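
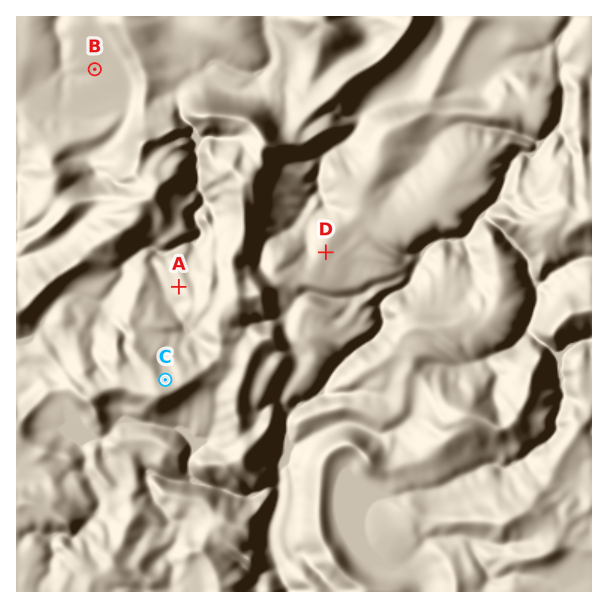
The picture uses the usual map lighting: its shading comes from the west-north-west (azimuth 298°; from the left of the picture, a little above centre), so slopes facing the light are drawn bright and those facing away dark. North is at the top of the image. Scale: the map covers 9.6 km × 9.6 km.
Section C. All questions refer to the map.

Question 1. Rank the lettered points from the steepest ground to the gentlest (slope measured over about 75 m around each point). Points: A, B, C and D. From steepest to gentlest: C A D B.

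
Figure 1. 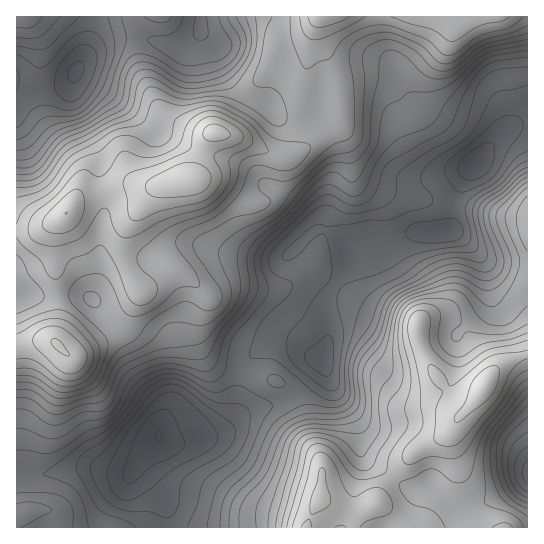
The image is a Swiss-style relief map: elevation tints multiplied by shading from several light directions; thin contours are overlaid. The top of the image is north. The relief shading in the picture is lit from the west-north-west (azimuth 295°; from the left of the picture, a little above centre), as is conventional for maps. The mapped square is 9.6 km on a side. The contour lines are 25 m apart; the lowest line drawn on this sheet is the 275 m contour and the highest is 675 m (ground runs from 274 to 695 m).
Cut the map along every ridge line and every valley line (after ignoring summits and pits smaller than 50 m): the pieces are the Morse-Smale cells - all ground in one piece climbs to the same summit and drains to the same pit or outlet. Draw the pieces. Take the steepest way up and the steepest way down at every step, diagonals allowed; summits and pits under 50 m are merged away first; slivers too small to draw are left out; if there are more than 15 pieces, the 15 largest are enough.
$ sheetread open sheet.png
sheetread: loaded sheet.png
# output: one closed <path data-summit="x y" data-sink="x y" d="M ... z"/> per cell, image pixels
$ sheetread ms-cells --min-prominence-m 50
<path data-summit="485 385" data-sink="477 163" d="M527 123l-13 2-9 6-34 38-14 24-5 32-3 6-35 1-21 7-24 0-11 5-7 7 0 10-19 28-5 12-2 18 3 22-6 19-32-19-12 0-21 11-9 9-5 13 12 5 23 2 19 15 14-14 12-19 13 30 20 29 7 33 7 8 21 13 24-25 31-16 22-26-6-2-11-12-23-32-9-22-2-15 4-5 5-2 16-2 16 7 29 39 3 13 12-12 26-10z"/><path data-summit="323 17" data-sink="477 163" d="M527 16l-205 0-2 2 0 21 15 35 6 37-1 11-11 9 8 15 3 16-9 27-6 32-4 8 6 2 16 9 7 12 8-8 11-5 24 0 21-7 32 0 3-2 8-37 14-24 34-38 9-6 14-3z"/><path data-summit="189 178" data-sink="477 163" d="M329 132l-15 12-24 12-12 0-36-17-27-7-8 7-14 36-3 4-21 4-14 5-28 39-4 18 1 16 15 30 22-20 9-3 19 9 16 16 2 8-10 22 0 15 10 20 14 10 21 7 6-14 9-9 21-11 12 0 20 14 13 4 5-18-3-22 2-18 5-12 19-28 0-8-4-10-9-7-18-7 5-8 6-32 9-27-3-16z"/><path data-summit="189 178" data-sink="75 71" d="M201 16l-107 0-7 35-12 24-6 8-20 6-26 0-7-2 1 144 20-2 24-10 18-22 10-4 32-8 33 2 36-8 6-9 11-31 8-7 27 7 36 17 16-1 20-11 14-11-11-12-26 0-9-2-7-4-9-11-23-9-15-17-9-17-4-14-14-14z"/><path data-summit="189 178" data-sink="159 437" d="M159 185l-38 0-32 8-10 4-18 22-24 10-20 2-1 66 7-2 20 2 42-1 6 3 37 40 15 34 21 30-5 34 11 6 15 0 29-10 17-12 5-11 7-35-28-10-11-11-7-16 0-15 10-22 0-6-13-14-20-12-9-1-26 23-11-20-5-18 4-26 24-34z"/><path data-summit="58 345" data-sink="159 437" d="M33 295l-10 0-7 3 0 176 29 1 29-7 24 0 13 4 19 1 13-18 16-17 0-11 5-14 0-10-3-5-18-25-15-34-37-40-6-3-42 1z"/><path data-summit="321 498" data-sink="159 437" d="M295 396l-16 8-29 7-9 5-15 13-16 7-25 7-15 0-11-6-2 2-21 27 24 28 5 11 2 23 238-1-14-15-14-9-15 6-13 0-15-4-14-7 3-24-2-11-13-28-4-21z"/><path data-summit="485 385" data-sink="527 473" d="M527 355l-14 4-15 8-9 10-10 18-23 26-5 9-12 9-24 12-23 26 17 11 22-3 15 12 17 8 18-1-4 9 1 15 49 0z"/><path data-summit="323 17" data-sink="75 71" d="M321 16l-119 0-2 11 1 6 14 14 10 27 18 21 23 9 9 11 7 4 9 2 26 0 12 11 11-10 1-11-6-37-15-35-1-17z"/><path data-summit="321 498" data-sink="477 163" d="M323 363l-12 19-15 15 8 17 4 21 13 28 2 11-3 24 18 9 24 2 15-7 15-25-22-14-7-8-7-33-20-29z"/><path data-summit="25 513" data-sink="159 437" d="M98 468l-24 0-29 7-28 0-1 52 85 1 4-17 16-20 11-18-13 0z"/><path data-summit="25 17" data-sink="75 71" d="M93 16l-76 0-1 70 7 3 26 0 20-6 6-8 12-24 6-25z"/><path data-summit="485 385" data-sink="159 437" d="M442 317l-16 2-7 4 0 18 4 12 12 21 16 21 11 12 5 1 12-13 8-13 2-5 0-8-28-42-7-6z"/><path data-summit="321 498" data-sink="527 473" d="M393 477l-10 13-6 13 14 9 15 16 71-1 0-14 4-9-18 1-17-8-15-12-22 3z"/><path data-summit="189 178" data-sink="159 437" d="M137 467l-16 24-16 20-4 10 1 7 65-1-2-22-8-15z"/>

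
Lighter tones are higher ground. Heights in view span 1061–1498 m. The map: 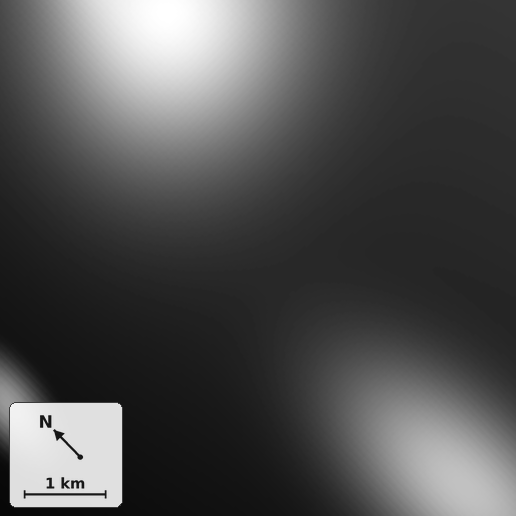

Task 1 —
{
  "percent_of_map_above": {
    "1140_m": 46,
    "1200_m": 27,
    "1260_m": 18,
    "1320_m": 12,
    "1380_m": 6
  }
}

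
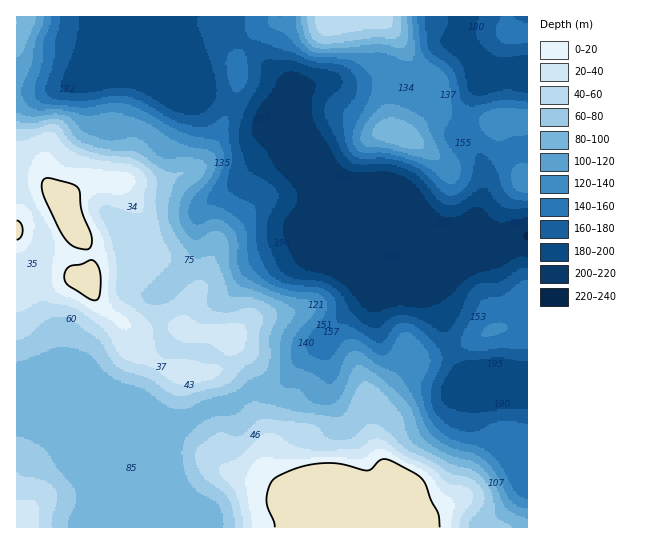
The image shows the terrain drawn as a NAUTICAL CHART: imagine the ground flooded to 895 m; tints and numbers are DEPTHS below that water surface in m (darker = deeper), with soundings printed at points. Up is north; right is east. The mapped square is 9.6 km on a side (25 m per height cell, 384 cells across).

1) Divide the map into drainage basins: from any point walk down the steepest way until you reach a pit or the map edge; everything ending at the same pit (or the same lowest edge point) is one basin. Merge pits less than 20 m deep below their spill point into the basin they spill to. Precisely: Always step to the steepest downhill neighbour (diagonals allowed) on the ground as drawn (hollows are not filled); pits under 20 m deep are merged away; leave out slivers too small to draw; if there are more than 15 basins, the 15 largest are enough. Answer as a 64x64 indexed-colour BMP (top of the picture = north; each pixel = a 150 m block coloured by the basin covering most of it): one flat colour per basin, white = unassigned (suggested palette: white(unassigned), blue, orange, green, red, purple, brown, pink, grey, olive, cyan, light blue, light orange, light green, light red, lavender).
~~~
<image width="64" height="64" href="data:image/bmp;base64,Qk12CAAAAAAAAHYAAAAoAAAAQAAAAEAAAAABAAQAAAAAAAAIAAATCwAAEwsAABAAAAAAAAAA////ALR3HwAOf/8ALKAsACgn1gC9Z5QAS1aMAMJ34wB/f38AIr28AM++FwDox64AeLv/AIrfmACWmP8A1bDFABERERERERERERERERERERERERERERERERMRERERERERERERERERERERERERERERERERERERERERMzEREREREREREREREREREREREREREREREREREREREREzMzERERERERERERERERERERERERERERERERERERERETMzMzERERERERERERERERERERERERERERERERERERERMzMzMxEREREREREREREREREREREREREREREREREREREzMzMzMREREREREREREREREREREREREREREREREREREzMzMzMxEREREREREREREREREREREREREREREREREREzMzMzMzMRERERERERERERERERERERERERERERERERETMzMzMzMzERERERERERERERERERERERERERERERERETMzMzMzMzMxERERERERERERERERERERERERERERERERMzMzMzMzMzMREREREREREREREREREREREREREREREREzMzMzMzMzMzMxEREREREREREREREREREREREREREREzMzMzMzMzMzMzERERERERERERERERERERERERERERETMzMzMzMzMzMzMRERERERERERERERERERERERERERERMzMzMzMzMzMzMxEREREREREREREREREREREREREREREzMzMzMzMzMzMzERERERERERERERERERERERERERERERMzMzMzMzMzMzMRERERERERERERERERERERERERERERETMzMzMzMzMzMxEREREREREREREREREREREREREREREREzMzMzMzMzMzERERERERERERERERERERERERERERERERMzMzMzMzMzMRERERERERERERERERERERERERERERERETMzMzMzMzMxERERERERERERERERERERERERERERERERERMzMzMzMzEREREREREREREREREREREREREREREREREREREzMzMzMREREREREREREREREREREREREREREREREREREREzMzMxEREREREREREREREREREREREREREREREREREREREzMzERERERERERERERERERERERERERERERERERERERERERERERERERERERERERERERERERERERERERERERERERERERERERERERERERERERERERERERERERERERERERERERERERERERERERERERERERERERERERERERERERERERERERERERERERERERERERERERERERERERERERERERERERERERERERERERERERERERERERERERERERERERERERERERERERERERERERERERERERERERERERERERERERERERERERERERERERERERERERERERERERERERERERERERERERERERERERERERERERERERERERERERERERERERERERERERERERERERERERERERERERERERERERERERERERERERERERERERERERERERERERERERERERERERERERERERERERERERERERERERERERERERERERERERERERERERERERERERERERERERERERERERERERERERERERERERERERERERERERERERERERERERERERERERERERERERERERERERERERERERERERERERERERERERERERERERERERERERERERERERERERERERERERERERERERERERERERERERERERERERERERERERIhERERERERERERERERERERERERERERERERERERERERIiIRERERERERERERERERERERERERERERERERERERIiIiIiIiIiIiIREREREREREREREREREREREREREREREiIiIiIiIiIiIiIRERERERERERERERERERERERERERESIiIiIiIiIiIiIiIRERERERERERERERERERERERERERIiIiIiIiIiIiIiIiEREREREREREREREREREREREREREiIiIiIiIiIiIiIiIRERERERERERERERERERERERERESIiIiIiIiIiIiIiIiERERERERERERERERERERERERERIiIiIiIiIiIiIiIiIREREREREREREREREREREREREREiIiIiIiIiIiIiIiIiERERERERERERERERERERERERESIiIiIiIiIiIiIiIiIRERERERERERERERERERREREREIiIiIiIiIiIiIiIiIiERERERERERERERERFEREREREQiIiIiIiIiIiIiIiIiIREREREREREREREREURERERERCIiIiIiIiIiIiIiIiIhERERERERERERERERREREREREIiIiIiIiIiIiIiIiIiIRERERERERERERERFEREREREQiIiIiIiIiIiIiIiIiIhERERERERERERERFERERERERCIiIiIiIiIiIiIiIiIiERERERERERERERFEREREREREIiIiIiIiIiIiIiIiIiIRERERERERERERFEREREREREQiIiIiIiIiIiIiIiIiIhEREREREREREREURERERERERCIiIiIiIiIiIiIiIiIiIREREREREREREUREREREREREIiIiIiIiIiIiIiIiIiIhERERERERERERREREREREREQiIiIiIiIiIiIiIiIiIiIhERERERERERRERERERERERCIiIiIiIiIiIiIiIiIiIiIRERERERERRERERERERERE"/>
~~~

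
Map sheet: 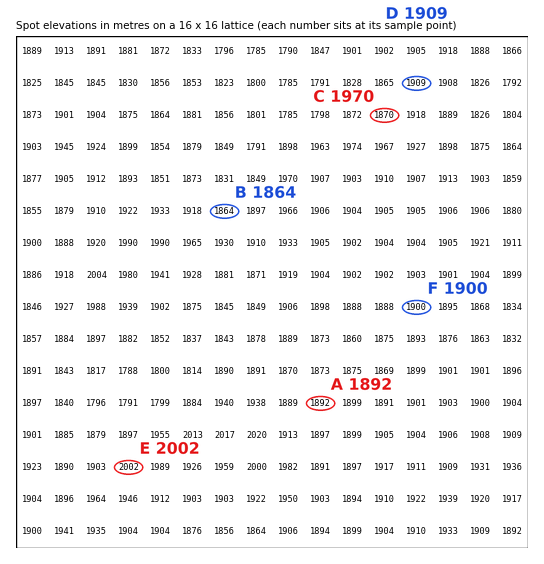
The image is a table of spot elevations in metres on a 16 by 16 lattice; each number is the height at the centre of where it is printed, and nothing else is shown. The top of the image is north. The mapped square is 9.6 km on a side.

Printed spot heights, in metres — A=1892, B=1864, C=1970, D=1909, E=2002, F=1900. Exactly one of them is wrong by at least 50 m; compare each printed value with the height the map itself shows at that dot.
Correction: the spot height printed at C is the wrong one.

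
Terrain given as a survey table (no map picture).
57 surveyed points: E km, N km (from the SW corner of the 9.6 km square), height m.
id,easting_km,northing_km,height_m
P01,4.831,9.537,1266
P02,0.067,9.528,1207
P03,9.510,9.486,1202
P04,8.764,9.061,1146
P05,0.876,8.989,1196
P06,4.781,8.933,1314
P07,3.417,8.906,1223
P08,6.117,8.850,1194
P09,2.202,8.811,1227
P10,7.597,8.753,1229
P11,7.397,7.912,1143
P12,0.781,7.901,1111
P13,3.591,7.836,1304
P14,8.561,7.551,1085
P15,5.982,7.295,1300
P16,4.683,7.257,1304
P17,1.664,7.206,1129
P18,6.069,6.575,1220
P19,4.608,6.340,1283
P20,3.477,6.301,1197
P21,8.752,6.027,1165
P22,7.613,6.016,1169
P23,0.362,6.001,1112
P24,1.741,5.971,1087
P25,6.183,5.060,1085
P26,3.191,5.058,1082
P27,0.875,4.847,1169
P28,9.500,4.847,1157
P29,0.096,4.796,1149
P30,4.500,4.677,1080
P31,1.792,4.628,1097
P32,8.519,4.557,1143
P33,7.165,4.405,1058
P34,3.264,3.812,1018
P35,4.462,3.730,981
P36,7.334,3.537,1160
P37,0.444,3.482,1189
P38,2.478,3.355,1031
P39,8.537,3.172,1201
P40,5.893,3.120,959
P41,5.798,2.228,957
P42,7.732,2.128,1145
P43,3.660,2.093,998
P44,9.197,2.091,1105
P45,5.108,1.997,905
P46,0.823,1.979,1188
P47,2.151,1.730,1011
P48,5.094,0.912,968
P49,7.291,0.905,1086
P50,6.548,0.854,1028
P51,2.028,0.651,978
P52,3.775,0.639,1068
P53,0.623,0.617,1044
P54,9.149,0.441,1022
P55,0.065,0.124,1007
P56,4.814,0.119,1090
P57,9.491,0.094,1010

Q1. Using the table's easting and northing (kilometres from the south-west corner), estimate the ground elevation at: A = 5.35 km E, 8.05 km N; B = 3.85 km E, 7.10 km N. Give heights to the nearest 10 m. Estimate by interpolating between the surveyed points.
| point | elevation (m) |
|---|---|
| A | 1270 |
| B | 1280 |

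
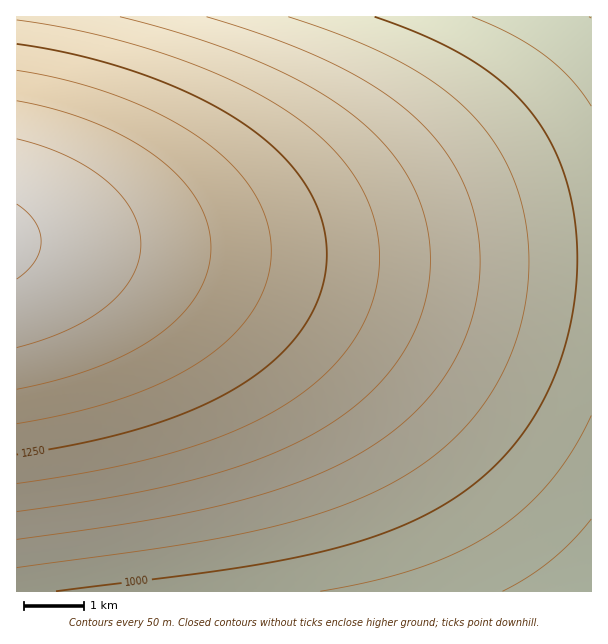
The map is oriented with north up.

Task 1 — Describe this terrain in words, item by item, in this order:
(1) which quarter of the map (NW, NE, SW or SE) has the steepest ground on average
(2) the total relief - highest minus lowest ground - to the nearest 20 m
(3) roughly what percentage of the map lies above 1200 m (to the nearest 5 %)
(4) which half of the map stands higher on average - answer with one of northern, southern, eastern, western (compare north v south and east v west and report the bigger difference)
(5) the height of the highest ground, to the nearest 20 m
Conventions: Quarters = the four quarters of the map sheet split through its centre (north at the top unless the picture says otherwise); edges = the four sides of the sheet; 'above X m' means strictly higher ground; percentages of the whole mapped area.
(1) The steepest ground, on average, is in the south-west quarter.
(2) Highest minus lowest: about 600 m of relief.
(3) Roughly 40 % of the ground is higher than 1200 m.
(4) The western half stands higher on average than the eastern half.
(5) The highest ground is at about 1460 m.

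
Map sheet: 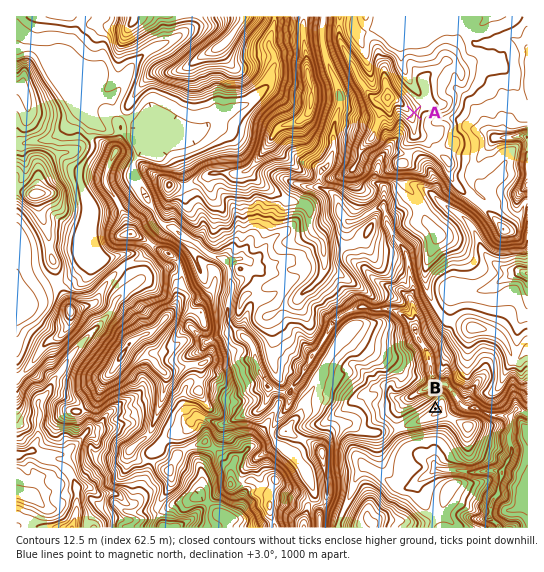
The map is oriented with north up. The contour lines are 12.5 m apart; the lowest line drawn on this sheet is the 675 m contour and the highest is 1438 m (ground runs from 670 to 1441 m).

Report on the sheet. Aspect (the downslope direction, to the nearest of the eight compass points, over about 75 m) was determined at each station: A E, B NW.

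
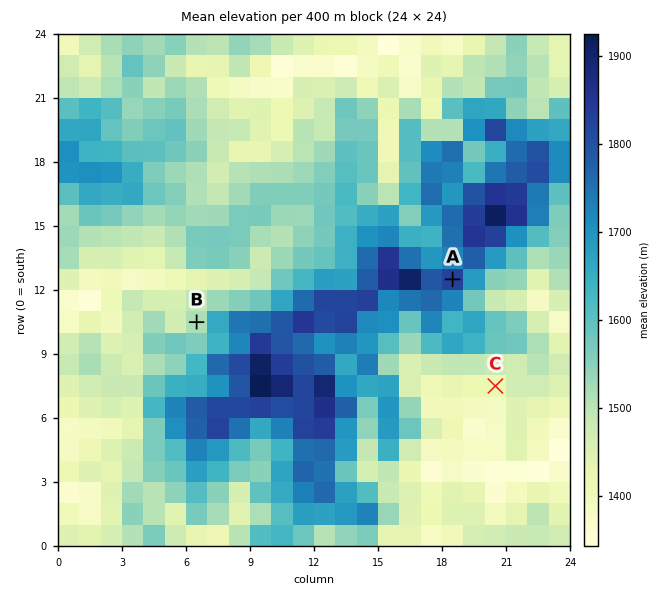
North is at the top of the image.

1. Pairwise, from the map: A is higher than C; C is lower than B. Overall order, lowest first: C B A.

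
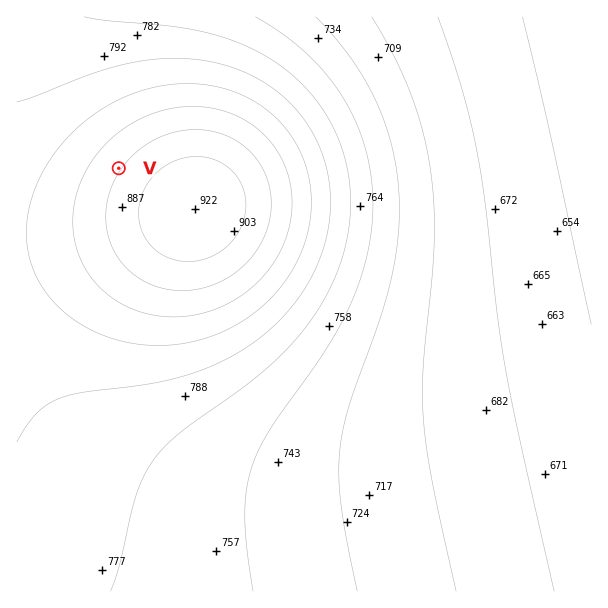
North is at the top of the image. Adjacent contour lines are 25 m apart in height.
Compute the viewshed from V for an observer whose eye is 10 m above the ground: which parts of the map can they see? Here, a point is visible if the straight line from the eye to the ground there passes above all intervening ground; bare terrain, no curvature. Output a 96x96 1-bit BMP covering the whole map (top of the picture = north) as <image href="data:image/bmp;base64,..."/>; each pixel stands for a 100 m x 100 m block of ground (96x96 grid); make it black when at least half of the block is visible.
<image width="96" height="96" href="data:image/bmp;base64,Qk2+BAAAAAAAAD4AAAAoAAAAYAAAAGAAAAABAAEAAAAAAIAEAAATCwAAEwsAAAIAAAAAAAAA////AAAAAAAAAAAAAAAAAAAAAAAAAAAAAAAAAAAAAAAAAAAAAAAAAAAAAAAAAAAAAAAAAAAAAAAAAAAAAAAAAAAAAAAAAAAAAAAAAAAAAAAAAAAAAAAAAAAAAAAAAAAAAAAAAAAAAAAAAAAAAAAAAAAAAAAAAAAAAAAAAAAAAAAAAAAAAAAAAAAAAAAAAAAAAAAAAAAAAAAAAAAAAAAAAAAAAAAAAAAAAAAAAAAAAAAAAAAAAAAAAAAAAAAAAAAAAAAAAAAAAAAAAAAAAAAAAAAAAAAAAAAAAAAAAAAAAAAAAAAAAAAAAAAAAAAAAAAAAAAAAAAAAAAAAAAAAAAAAAAAAAAAAAAAAAAAAAAAAAAAAAAAAAAAAAAAAAAAAAAAAAAAAAAAAAAAAAAAAAAAAAAAAAAAAAAAAAAAAAAAAAAAAAAAAAAAAAAAAAAAAAAAAAAAAAAAAAAAAAAAAAAAAAAAAAAAAAAAAAAAAAAAAAAAAAAAAAAAAAAAAAAAAAAAAAAAAAAAAAAAAAAAAAAAAAAAAAAAAAAAAAAAAAAAAAAAAAAAAAAAAAAAAAAAAAAAAAAAAAAAAAAAAAAAAAAAAAAAAAAAAAAAAAAAAAAAAAAAAAAAAAAAAAAAAAAAAAAAAAAAAAAAAAAAAAAAAAAAAAAAAAAAAAAAAAAAAAAAAAAAAAAAAAAAAAAAAACAAAAAAAAAAAAAAACAAAAAAAAAAAAAAACAAAAAAAAAAAAAAACAAAAAAAAAAAAAAADAAAAAAAAAAAAAAADAAAAAAAAAAAAAAADgAAAAAAAAAAAAAADgAAAAAAAAAAAAAADgAAAAAAAAAAAAAADwAAAAAAAAAAAAAADwAAAAAAAAAAAAAAD4AAAAAAAAAAAAAAD4AAAAAAAAAAAAAAD8AAAAAAAAAAAAAAD+AAAAAAAAAAAAAAD+AAAAAAAAAAAAAAD/AAAAAAAAAAAAAAD/gAAAAAAAAAAAAAD/wAAAAAAAAAAAAAD/4AAAAAAAAAAAAAD//+AAAAAAAAAAAAD///wAAAAAAAAAAAD///4AAAAAAAAAAAD///8AAAAAAAAAAAD///+AAAAAAAAAAAD///+AAAAAAAAAAAD///+AAAAAAAAAAAD///+AAAAAAAAAAAD///+AAAAAAAAAAAD///+AAAAAAAAAAAD///8AAAAAAAAAAAD///8AAAAAAAAAAAD///4AAAAAAAAAAAD///wAAAAAAAAAAAD///gAAAAAAAAAAAD///AAAAAAAAAAAAD///AAAAAAAAAAAAD//+AAAAAAAAAAAAD//+AAAAAAAAAAAAD//+AAAAAAAAAAAAD//+AAAAAAAAAAAAD//+AAAAAAAAAAAAD///AAAAAAAAAAAAD///AAAAAAAAAAAAD///AAAAAAAAAAAAD///AAAAAAAAAAAAD///gAAAAAAAAAAAD///gAAAAAAAAAAAD///wAAAAAAAAAAAD///wAAAAAAAAAAAD///4AAAAAAAAAAAD///4AAAAAAAAAAAD///8AAAAAAAAAAAA="/>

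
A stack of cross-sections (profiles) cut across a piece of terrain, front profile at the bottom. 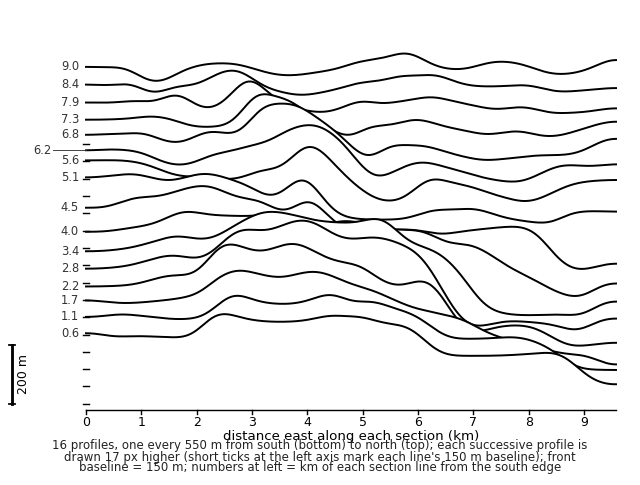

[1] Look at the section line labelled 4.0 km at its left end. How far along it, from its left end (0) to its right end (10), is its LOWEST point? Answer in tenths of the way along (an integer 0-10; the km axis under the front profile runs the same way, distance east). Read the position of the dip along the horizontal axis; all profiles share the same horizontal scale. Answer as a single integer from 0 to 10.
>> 9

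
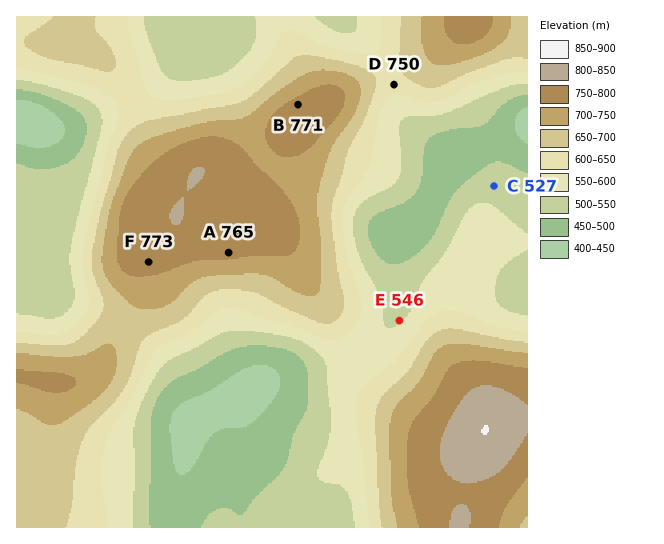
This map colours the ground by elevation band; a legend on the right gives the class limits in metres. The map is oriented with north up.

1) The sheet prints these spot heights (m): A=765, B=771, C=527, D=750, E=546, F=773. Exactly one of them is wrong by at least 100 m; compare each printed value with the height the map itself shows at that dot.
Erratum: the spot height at D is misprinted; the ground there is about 625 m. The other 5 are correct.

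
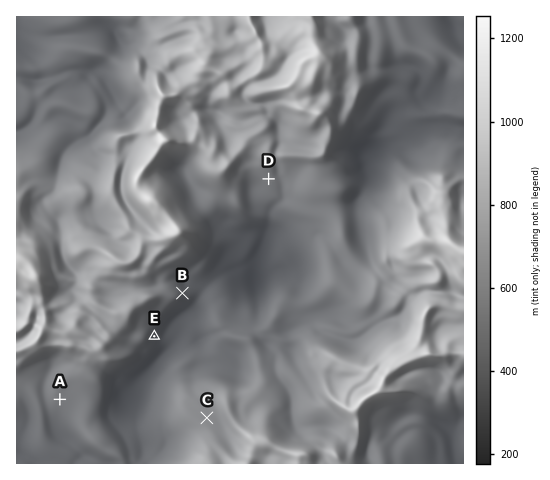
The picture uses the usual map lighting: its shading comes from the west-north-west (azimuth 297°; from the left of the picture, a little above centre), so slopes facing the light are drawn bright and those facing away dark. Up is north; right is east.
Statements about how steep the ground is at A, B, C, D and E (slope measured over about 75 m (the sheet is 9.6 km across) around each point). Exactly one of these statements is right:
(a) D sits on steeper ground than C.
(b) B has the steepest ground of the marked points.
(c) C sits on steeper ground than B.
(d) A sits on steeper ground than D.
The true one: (a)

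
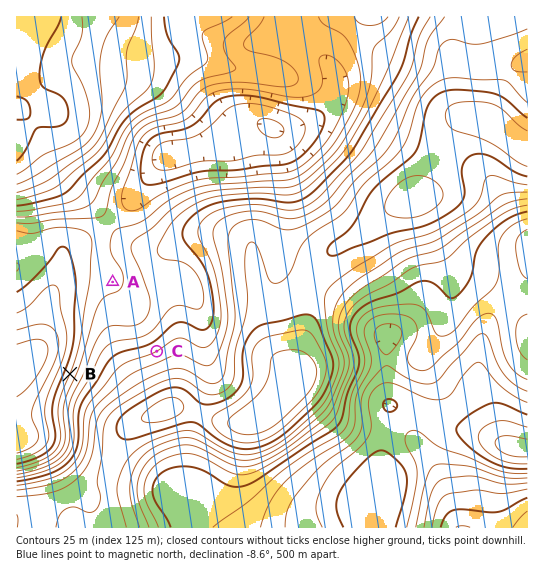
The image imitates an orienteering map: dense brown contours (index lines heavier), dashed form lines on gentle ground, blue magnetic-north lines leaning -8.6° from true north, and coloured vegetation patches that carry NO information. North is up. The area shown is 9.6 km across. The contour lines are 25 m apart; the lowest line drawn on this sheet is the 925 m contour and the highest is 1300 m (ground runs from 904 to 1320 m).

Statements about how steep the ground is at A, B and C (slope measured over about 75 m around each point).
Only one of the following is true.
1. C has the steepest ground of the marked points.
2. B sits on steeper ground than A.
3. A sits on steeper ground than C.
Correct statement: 2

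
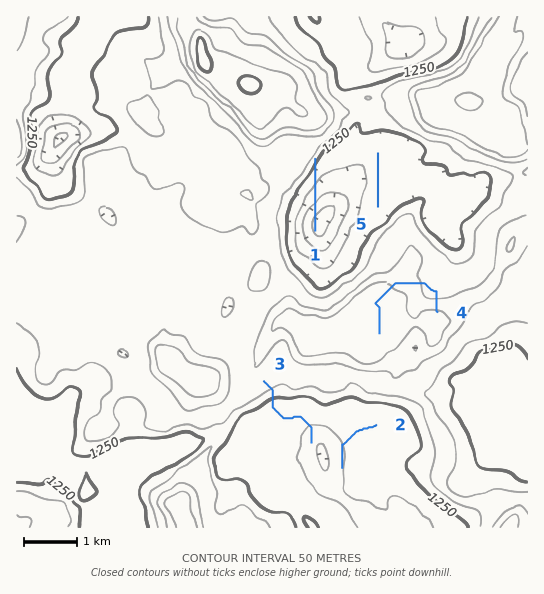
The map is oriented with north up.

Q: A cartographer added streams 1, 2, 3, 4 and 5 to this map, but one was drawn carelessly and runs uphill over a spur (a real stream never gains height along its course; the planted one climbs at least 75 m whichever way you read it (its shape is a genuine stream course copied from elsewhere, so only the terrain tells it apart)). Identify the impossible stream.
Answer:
4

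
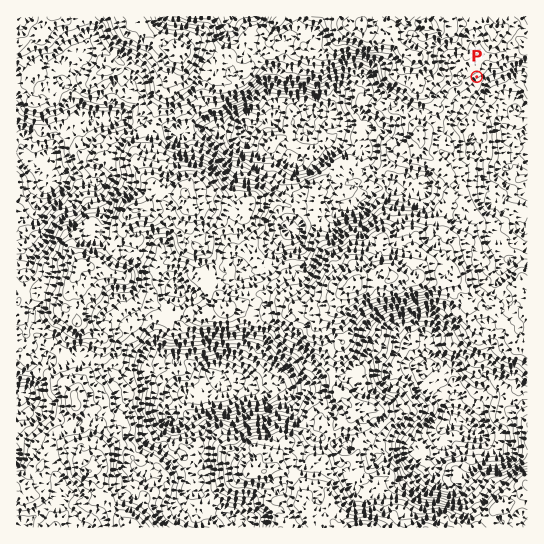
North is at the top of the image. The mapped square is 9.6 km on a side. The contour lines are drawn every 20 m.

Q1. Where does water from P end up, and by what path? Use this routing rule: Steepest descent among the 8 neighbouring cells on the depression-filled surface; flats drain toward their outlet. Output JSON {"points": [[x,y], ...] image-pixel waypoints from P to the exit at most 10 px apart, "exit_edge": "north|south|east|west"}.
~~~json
{"points": [[477, 77], [487, 87], [498, 93], [509, 99], [514, 106], [514, 117], [510, 127], [511, 138], [522, 139], [527, 139]], "exit_edge": "east"}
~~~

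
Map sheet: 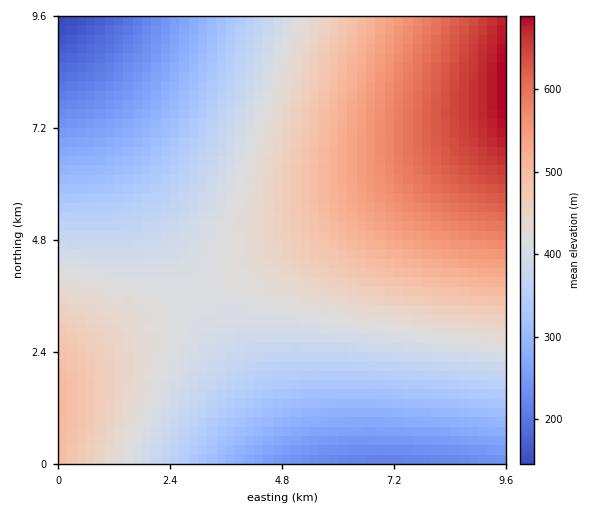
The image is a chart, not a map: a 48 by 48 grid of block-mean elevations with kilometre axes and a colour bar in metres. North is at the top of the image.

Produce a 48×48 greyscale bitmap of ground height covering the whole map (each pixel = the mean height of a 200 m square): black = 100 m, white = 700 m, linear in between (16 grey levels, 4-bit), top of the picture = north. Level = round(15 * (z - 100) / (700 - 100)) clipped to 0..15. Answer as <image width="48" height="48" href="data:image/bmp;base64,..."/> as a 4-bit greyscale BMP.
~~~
<image width="48" height="48" href="data:image/bmp;base64,Qk32BAAAAAAAAHYAAAAoAAAAMAAAADAAAAABAAQAAAAAAIAEAAATCwAAEwsAABAAAAAAAAAAAAAAABEREQAiIiIAMzMzAERERABVVVUAZmZmAHd3dwCIiIgAmZmZAKqqqgC7u7sAzMzMAN3d3QDu7u4A////AKqZmIiHd2ZmVVVEREMzMzMzMzMzMzMzM6qZmYiHd3ZmVVVUREREMzMzMzMzM0RERKqZmYiId3ZmZVVVRERERERERERERERERKqpmYiId3dmZlVVVURERERERERERERERaqpmZiIh3d2ZmVVVVVUREREREREVVVVVaqpmZiIh3d2ZmZlVVVVVVVVVVVVVVVVVaqpmZiIh3d3ZmZmVVVVVVVVVVVVVVVWZqqpmZmIiHd3dmZmZmVVVVVVVVVmZmZmZqqpmZmIiId3d2ZmZmZmZmZmZmZmZmZmZqqpmZmIiId3d3dmZmZmZmZmZmZmZmd3d6qZmZmIiIh3d3d3ZmZmZmZmZ3d3d3d3d6qZmZmIiIh3d3d3d3d3d3d3d3d3d3d3d6mZmZmIiIiHd3d3d3d3d3d3d3d3eIiIiJmZmZiIiIiId3d3d3d3d3d3iIiIiIiIiJmZmZiIiIiIiHd3d3d4iIiIiIiIiIiImZmZmYiIiIiIiIiIiIiIiIiIiIiJmZmZmZmZiIiIiIiIiIiIiIiIiIiImZmZmZmZmZmIiIiIiIiIiIiIiIiIiJmZmZmZmZmqqoiIiIiIiIiIiIiIiIiJmZmZmZmqqqqqqoiIiIiIiIiIiIiIiImZmZmZmqqqqqqqqoiIiIiIiIiIiIiIiJmZmZmqqqqqqqu7u4iId3d3eIiIiIiIiZmZmaqqqqqru7u7u3d3d3d3d3iIiIiImZmZmqqqqru7u7u7u3d3d3d3d3eIiIiImZmZqqqqu7u7u7vMzHd3d3d3d3d4iIiImZmaqqqru7u7vMzMzHd3d3d3d3d3iIiJmZmaqqq7u7u8zMzMzGZmZmZnd3d3iIiJmZmqqqu7u7zMzMzN3WZmZmZmZ3d3eIiImZmqqqu7u8zMzM3d3WZmZmZmZnd3eIiImZmqqru7vMzMzd3d3VVVZmZmZmd3d4iImZmqqru7vMzM3d3d3VVVVVZmZmZ3d4iImZmqqru7zMzN3d3d7lVVVVVWZmZ3d3iImZmqqru7zMzN3d3e7lVVVVVVZmZnd3iIiZmqqru7zMzd3d3u7kREVVVVVmZmd3iIiZmqqru7zMzd3d7u7kRERFVVVWZmd3eIiZmaqru7zMzd3d7u7kRERERVVVZmZ3eIiZmaqru7zMzd3e7u7jRERERFVVZmZ3eIiJmaqru7zMzd3e7u7zM0REREVVVmZ3d4iJmaqqu7zMzd3e7u7zMzNEREVVVmZnd4iJmZqqu7zMzd3e7u7zMzM0RERVVWZnd4iImZqqu7vMzd3e7u/zMzMzRERFVWZmd3iImZqqu7vMzd3e7u/yIzMzNERFVVZmd3iImZmqq7vMzN3e7u7yIiMzM0REVVZmd3eIiZmqq7vMzN3d7u7yIiIzM0REVVVmZ3eIiZmqq7u8zN3d7u7yIiIjMzRERVVmZ3eIiZmaqru8zM3d7u7xIiIjMzRERVVmZ3d4iJmaqru8zM3d3u7xEiIiMzNERVVWZnd4iJmaqqu7zM3d3u7hESIiIzNERFVWZnd4iJmZqqu7zMzd3u7g=="/>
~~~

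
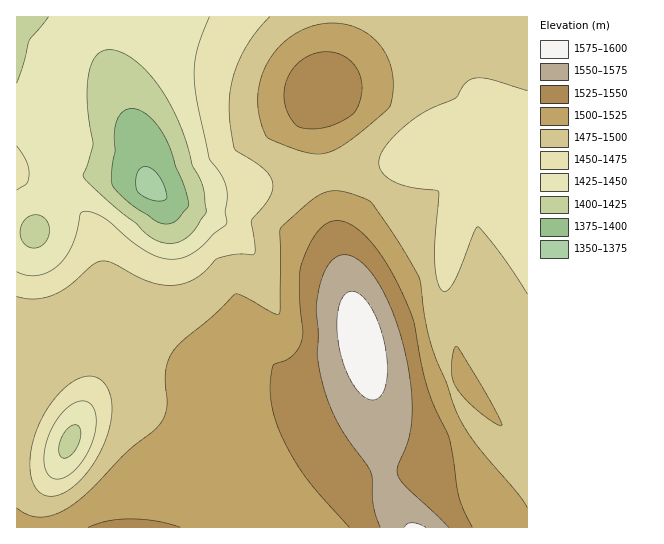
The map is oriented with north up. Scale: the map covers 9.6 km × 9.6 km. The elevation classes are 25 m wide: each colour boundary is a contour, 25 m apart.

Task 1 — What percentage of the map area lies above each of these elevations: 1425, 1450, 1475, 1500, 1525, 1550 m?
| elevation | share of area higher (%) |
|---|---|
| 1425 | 93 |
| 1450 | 82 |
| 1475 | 67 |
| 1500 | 38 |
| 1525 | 17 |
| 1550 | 7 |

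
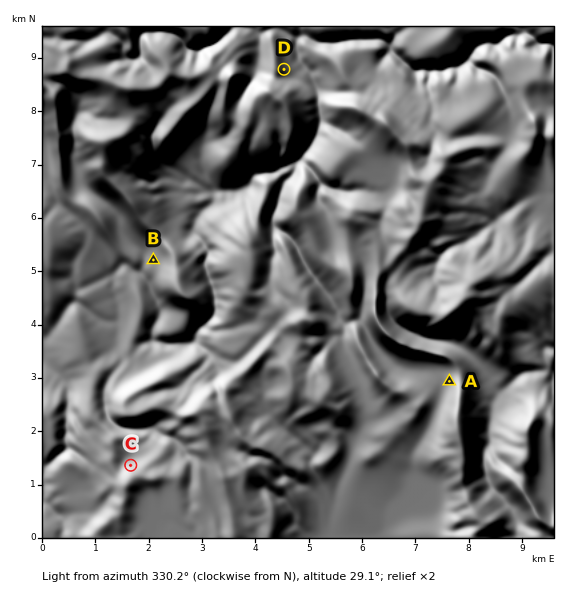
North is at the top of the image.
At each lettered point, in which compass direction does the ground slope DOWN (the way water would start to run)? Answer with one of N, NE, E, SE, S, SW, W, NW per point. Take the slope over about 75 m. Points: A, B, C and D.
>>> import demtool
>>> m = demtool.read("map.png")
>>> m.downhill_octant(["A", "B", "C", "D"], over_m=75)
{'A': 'W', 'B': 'W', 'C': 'N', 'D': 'E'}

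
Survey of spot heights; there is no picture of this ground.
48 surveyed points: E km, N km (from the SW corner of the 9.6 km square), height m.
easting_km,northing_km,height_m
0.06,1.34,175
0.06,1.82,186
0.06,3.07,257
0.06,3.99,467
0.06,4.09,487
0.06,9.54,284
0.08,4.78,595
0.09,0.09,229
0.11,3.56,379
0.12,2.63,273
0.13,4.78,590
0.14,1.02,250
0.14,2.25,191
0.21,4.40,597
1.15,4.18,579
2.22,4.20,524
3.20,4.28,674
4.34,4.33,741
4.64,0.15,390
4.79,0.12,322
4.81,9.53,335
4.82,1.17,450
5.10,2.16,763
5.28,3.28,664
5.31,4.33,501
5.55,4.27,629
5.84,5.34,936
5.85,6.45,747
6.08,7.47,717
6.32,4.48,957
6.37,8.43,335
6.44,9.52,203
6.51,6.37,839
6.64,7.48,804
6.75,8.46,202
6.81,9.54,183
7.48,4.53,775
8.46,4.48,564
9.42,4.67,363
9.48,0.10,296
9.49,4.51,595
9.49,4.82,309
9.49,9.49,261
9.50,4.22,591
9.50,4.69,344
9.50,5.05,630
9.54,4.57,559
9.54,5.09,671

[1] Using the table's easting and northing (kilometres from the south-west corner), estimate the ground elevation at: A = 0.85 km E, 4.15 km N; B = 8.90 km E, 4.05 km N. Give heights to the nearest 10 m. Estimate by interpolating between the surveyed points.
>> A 750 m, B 430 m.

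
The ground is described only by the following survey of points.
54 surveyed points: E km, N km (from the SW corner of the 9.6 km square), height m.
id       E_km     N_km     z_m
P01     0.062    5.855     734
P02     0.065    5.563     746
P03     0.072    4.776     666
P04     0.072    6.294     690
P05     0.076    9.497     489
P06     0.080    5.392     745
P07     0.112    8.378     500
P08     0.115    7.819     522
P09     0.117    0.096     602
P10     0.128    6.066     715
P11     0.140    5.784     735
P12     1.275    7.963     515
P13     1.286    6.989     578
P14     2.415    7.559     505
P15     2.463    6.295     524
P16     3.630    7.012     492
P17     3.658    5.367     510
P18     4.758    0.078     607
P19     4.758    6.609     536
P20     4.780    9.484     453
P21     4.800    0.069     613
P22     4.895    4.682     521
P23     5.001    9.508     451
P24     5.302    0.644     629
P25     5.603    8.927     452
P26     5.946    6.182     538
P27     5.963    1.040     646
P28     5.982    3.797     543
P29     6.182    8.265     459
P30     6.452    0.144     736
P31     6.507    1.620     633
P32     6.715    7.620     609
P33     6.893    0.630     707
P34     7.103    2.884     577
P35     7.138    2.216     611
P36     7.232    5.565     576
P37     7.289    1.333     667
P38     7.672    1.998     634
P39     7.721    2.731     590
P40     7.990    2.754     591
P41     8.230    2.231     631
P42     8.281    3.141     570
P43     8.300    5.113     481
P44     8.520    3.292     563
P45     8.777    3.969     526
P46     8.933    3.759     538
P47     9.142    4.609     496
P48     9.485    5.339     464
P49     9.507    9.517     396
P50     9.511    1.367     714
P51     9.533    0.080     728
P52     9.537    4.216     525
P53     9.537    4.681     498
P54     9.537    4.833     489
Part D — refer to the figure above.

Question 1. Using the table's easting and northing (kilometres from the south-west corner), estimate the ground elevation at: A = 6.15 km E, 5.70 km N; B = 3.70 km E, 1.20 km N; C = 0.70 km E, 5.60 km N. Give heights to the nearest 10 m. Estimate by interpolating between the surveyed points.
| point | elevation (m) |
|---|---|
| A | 600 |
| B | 540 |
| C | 690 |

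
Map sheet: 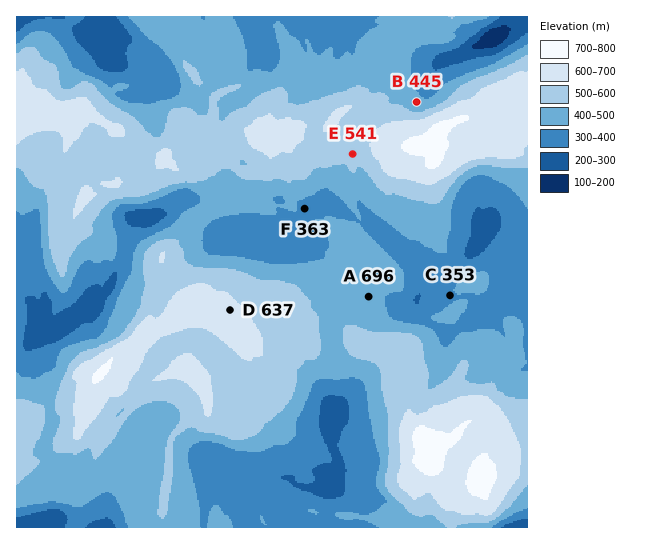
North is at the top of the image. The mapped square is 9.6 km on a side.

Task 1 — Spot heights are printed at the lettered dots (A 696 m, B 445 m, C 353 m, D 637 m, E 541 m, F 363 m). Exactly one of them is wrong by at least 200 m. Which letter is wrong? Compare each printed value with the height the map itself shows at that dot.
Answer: A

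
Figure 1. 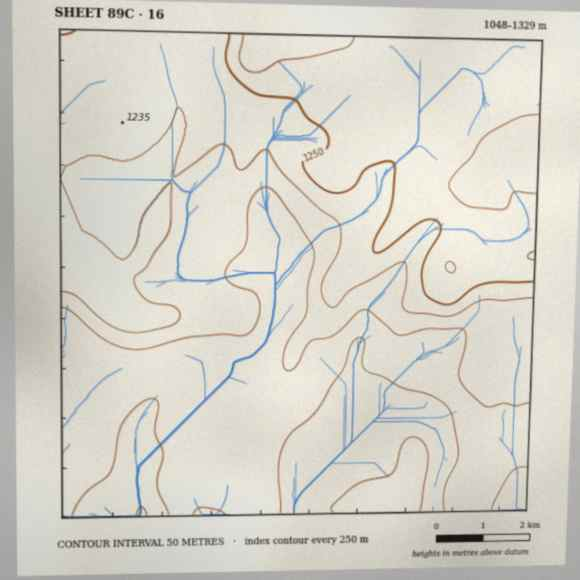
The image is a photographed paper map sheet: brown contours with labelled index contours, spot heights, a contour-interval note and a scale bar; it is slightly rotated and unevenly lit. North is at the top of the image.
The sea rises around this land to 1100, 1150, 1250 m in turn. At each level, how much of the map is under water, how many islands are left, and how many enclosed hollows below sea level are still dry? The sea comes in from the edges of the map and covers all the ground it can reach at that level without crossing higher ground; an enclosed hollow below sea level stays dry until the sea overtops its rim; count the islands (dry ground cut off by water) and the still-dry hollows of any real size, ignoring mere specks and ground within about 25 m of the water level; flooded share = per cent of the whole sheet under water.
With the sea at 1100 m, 11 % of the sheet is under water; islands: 0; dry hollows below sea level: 0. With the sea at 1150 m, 40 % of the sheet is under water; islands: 0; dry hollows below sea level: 0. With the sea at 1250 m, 78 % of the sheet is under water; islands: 0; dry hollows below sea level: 0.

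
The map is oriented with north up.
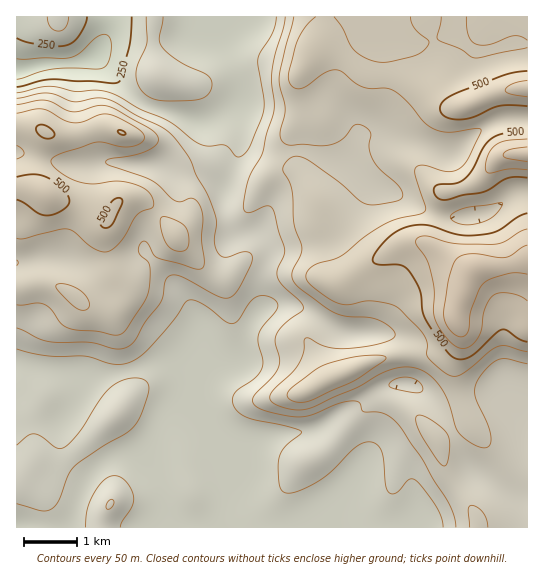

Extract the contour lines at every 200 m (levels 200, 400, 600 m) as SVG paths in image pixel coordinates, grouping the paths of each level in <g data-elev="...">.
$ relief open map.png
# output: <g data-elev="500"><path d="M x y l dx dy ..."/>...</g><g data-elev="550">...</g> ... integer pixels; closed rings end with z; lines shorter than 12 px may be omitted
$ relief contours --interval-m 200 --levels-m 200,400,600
<g data-elev="200"><path d="M17 59l54-2 10-5 14-14 8-4 6 2 2 6 0 9-2 10-3 5-4 2-49 1-36 10"/></g><g data-elev="400"><path d="M488 527l-1-8-4-6-6-6-6-2-2 2-1 3 2 17"/><path d="M441 465l5 0 2-6 2-14-2-10-5-6-10-8-10-5-5-1-2 2 0 4 3 10 15 24z"/><path d="M17 305l25-1 8 4 11 15 6 5 9 2 21 1 21 4 5-2 4-4 17-27 4-9 2-26-2-5-9-9 0-6 3-5 3-1 2 2 7 12 7 4 37 10 5-2 1-5-2-23 1-24-2-8-4-6-6-3-10 4-6-1-24-21-45-17 0-2 3-2 28-5 16-6 4-5 1-4-4-8-37-21-11-4-9 0-23 6-8-2-13-8-7-2-8 0-21 5"/><path d="M294 17l-15 58 1 11 5 23-5 24 2 8 3 3 5 1 39 0 13-6 12-14 4-1 5 2 8 7-2 14 4 14 8 9 18 16 4 9-2 4-7 3-19 3-9-1-8-5-21-19-30-20-10-4-8 3-5 6-1 5 8 17 3 36 8 26-1 6-9 16 1 8 7 10 31 22 14 5 22 1 11 3 12 7 4 4 1 4-3 4-11 4-36 6-19-2-16-8-4-1-2 3-1 12-4 10-7 10-20 18-2 6 1 4 5 4 12 4 10 1 9-1 50-21 29-17 15-4 13 1 14 6 13 13 7 14 8 26 4 7 14 11 12 3 5-5 0-8-4-12-12-26 0-8 2-7 11-15 11-8 8 0 20 5"/></g><g data-elev="600"><path d="M527 245l-21 12-35-3-9 1-5 4-4 6-4 12-5 32 0 9 4 9 5 6 5 3 5 0 4-2 2-5 3-22 8-18 6-8 24-8 17 1"/><path d="M527 147l-19 3-4 3-1 2 4 3 20 4"/></g>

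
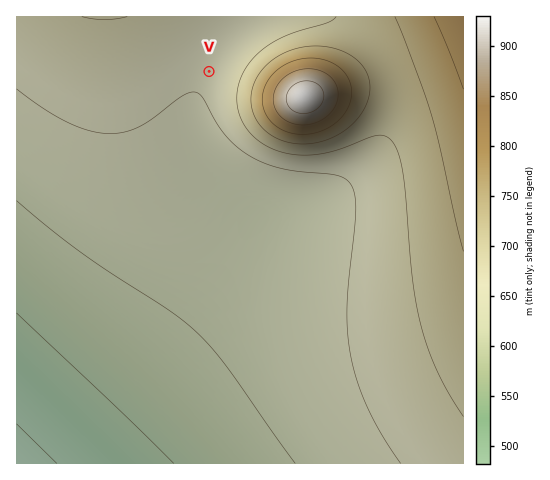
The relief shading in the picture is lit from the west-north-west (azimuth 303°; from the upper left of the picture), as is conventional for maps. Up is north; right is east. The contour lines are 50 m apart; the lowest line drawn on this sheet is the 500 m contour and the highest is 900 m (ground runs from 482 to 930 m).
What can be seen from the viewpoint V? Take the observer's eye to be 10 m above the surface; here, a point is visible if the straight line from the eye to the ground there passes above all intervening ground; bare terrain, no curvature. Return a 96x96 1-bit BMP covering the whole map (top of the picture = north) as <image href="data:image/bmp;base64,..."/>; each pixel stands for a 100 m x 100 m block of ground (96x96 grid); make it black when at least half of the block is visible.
<image width="96" height="96" href="data:image/bmp;base64,Qk2+BAAAAAAAAD4AAAAoAAAAYAAAAGAAAAABAAEAAAAAAIAEAAATCwAAEwsAAAIAAAAAAAAA////AAAAAAAAAAAAAAAAAAAAAAAAAAAAAAAAAAAAAAAAAAAAAAAAAAAAAAAAAAAAAAAAAAAAAAAAAAAAAAAAAAAAAAAAAAAAAAAAAAAAAAAAAAAAAAAAAAAAAAAAAAAAAAAAAAAAAAAAAAAAAAAAHgAAAAAAAAAAAAAA/AAAAAAAAAAAAAAD/AAAAAAAAAAAAAAH/AAAAAAAAAAAAAAf+AAAAAAAAAAAAAA/+AAAAAAAAAAAAAD/+AAAAAAAAAAAAAH/8AAAAAAAAAAAAAP/8AAAAAAAAAAAAAf/8AAAAAAAAAAAAA//4AAAAAAAAAAAAB//4AAAAAAAAAAAAD//wAAAAAAAAAAAAH//wAAAAAAAAAAAAP//wAAAAAAAAAAAAf//gAAAAAAAAAAAAf//gAAAAAAAAAAAA///AAAAAAAAAAAAB///AAAAAAAAAAAAB//+AAAAAAAAAAAAD//+AAAAAAAAAAAAH//+AAAAAAAAAAAAH//8AAAAAAAAAAAAP//8AAAAAAAAAAAAP//4AAAAAAAAAAAAf//4AAAAAAAAAAAAf//wAAAAAAAAAAAA///wAAAAAAAAAAAA///gAAAAAAAAAAAB///gAAAAAAAAAAAB///AAAAAAAAAAAAD///AAAAAAAAAAAAD//+AAAAAAAAAAAAH//+AAAAAAAAAAAAH//8AAAAAAAAAAAAH//8AAAAAAAAAAAAP//8AAAAAAAAAAAAP//4AAAAAAAAAAAAP//4AAAAAAAAAAAAf//wAAAAAAAAAAAAf//wAAAAAAAAAAAAf//gAAAAAAAAAAAA///gAAAAAAAAAAAA///gAAAAAAAAAAAA///AAAAAAAAAAAAA///AAAAAAAAAAAAB//+AAAAAAAAAAAAB//+AAAAAAAAAAAAB//+AAAAAAAAAAAAB//8AAAAAAAAAAAAD//8AAAAAAAAAAAAD//8AAAAAAAAAAAAD//8AAAAAAAAAAAAD//4AAAAAAAAAAAAD//4AAAAAAAAAAAAD//4AAAAAAAAAAAAH//4AAAAAAAAAAAAH//4AAAAAAAAAAAAH//4AAAAAAAAAAAAH//wAAAAAAAAAAAAH//wAAAAAAAAAAAAH//wAAAAAAAAAAAAH//wAAAAAAAAAAAAP//wAAAAAAAAAAAAP//4AAAAAAAAAAAAP//4AAAAAAAAAAAAP//8f8AAAAAAAAAAP/////AAAAAAAAAAP/////gAAAAAAAAAP/////wAAAAAAAAAP/////wAAAAAAAAAP/////4AAAAAAAAAP/////4AAAAAAAAAP/////4AAAAAAAAAP/////4AAAAAAAAAP/////4AAAAAAAAAP/////4AAAAAAAAAP/////4AAAAAAAAAf/////wAAAAAAAAAf/////gAAAAAAAAAf/////AAAAAAAAAAf////8AAAAAAAAAAf////wAAAAAAAAAAf////gAAAAAAAAAAf////gAAAAAAAAAAf////wAAAAAAAAAAf////4AAAAAAAAAAf////8AAAAAAA="/>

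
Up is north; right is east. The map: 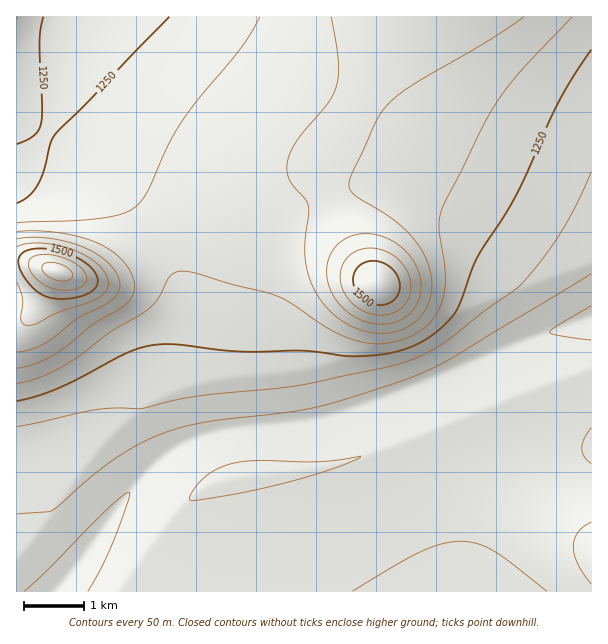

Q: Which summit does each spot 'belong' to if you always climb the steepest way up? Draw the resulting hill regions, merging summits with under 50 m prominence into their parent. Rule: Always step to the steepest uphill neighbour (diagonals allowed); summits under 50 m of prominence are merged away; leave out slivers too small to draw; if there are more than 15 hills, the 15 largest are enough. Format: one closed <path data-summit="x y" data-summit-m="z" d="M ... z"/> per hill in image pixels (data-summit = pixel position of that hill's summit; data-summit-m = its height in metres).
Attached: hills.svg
<path data-summit="377 284" data-summit-m="1549" d="M591 16l-504 0-2 2-6 15-18 68-17 36-8 13 6-4 9 0 23 11 27 17 38 35 21 31 16 35 10 28 1 27-7 50 0 13 11 49 18-8 21-4 69-6 42-9 91-31 71-34 89-33z"/><path data-summit="57 272" data-summit-m="1622" d="M51 146l-12 2-23 23 1 421 457 0-2-26 4-24 11-26 12-18 20-20 18-12 26-10 29-7-1-131-88 32-71 34-91 31-42 9-69 6-21 4-18 8-11-49 7-78-5-24-10-27-24-43-34-37-30-21z"/><path data-summit="591 554" data-summit-m="1167" d="M591 450l-28 6-26 10-18 12-20 20-17 27-8 29-2 24 4 14 116-1z"/><path data-summit="17 17" data-summit-m="1303" d="M86 16l-70 1 1 153 19-20 20-37z"/>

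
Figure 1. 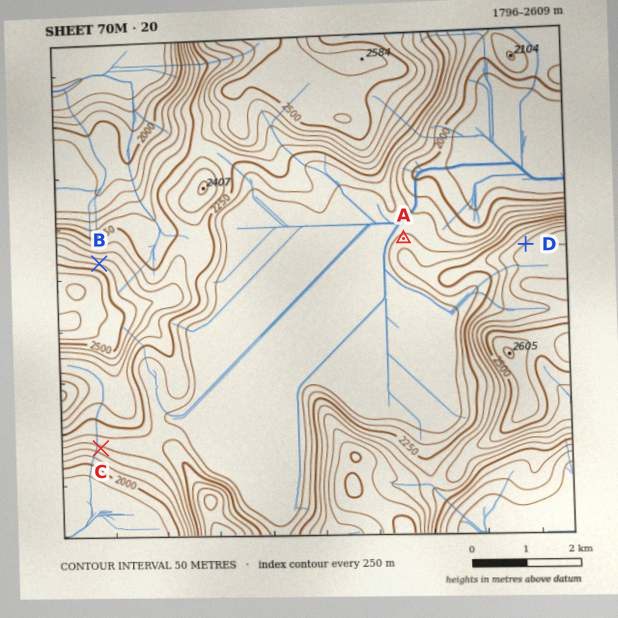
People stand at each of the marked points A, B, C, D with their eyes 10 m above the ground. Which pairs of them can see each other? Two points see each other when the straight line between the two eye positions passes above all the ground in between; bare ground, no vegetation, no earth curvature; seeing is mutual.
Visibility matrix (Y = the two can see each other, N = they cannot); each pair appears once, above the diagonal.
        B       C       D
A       Y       N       Y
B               N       Y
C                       N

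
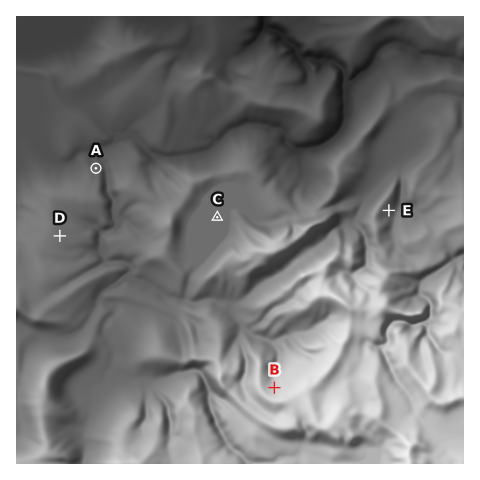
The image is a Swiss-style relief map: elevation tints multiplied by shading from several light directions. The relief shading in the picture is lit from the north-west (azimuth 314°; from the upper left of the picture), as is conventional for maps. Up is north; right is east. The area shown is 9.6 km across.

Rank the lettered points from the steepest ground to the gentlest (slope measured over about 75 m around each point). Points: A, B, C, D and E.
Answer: E B A D C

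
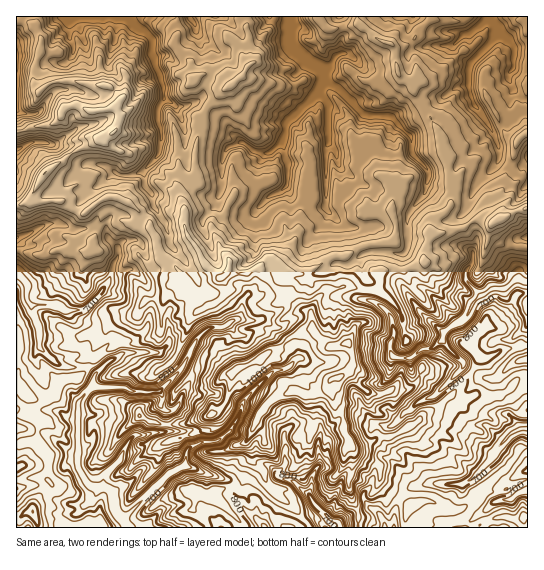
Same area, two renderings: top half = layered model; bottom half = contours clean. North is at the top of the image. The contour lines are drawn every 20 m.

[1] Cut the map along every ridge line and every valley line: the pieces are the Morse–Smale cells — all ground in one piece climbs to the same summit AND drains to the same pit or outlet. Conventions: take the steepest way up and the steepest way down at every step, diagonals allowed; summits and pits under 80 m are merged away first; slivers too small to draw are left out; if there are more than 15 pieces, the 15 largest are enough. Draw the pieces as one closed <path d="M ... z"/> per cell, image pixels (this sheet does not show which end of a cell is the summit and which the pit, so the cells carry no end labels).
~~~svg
<path d="M117 197l-11 0-21 16-12-2-8 13-19 0-16 9-14 5 0 36 12 12-1 13 5 7 0 7 7 13 1 21 21 18 13 3 9-1 12 7-2 12-14 16-2 63 8 16 6 6 6 1 0 3-2 6-19 18 1 12 165 1 1-3-31-30 5-4 22-6 5-4 8-19 0-11-5-10 13-28 10-12 8-5 12-4 21 4 15-7 7-10 16-8 4-9-2-13-4-6-17 4-7-6-11-14-1-13-4-3-8-2-6-6-7-3-27-31-5 0-5 4-22-1-6 6 6 8-2 8-8 9-19 8-3-5-3-12-11-8 0-12-11-13-10-6-3-13-8-20-16-17z"/><path d="M357 16l-112 1 4 18 0 20 3 8-5 4-6 10-19 14-15 15-7 12-5 33 0 14 4 18-16 12 2 36 12 18 7 14 7 8 11 6 5-5 22 1 5-4 5 0 27 31 7 3 6 6 8 2 3 2 6-12 11-12 26-2 10 4 15 1 3-20 8-3 14 2 19-8 9-28-2-12 6-7 12-5 4-5 2-12-5-33-4-7-5-21-8-16-16-23 0-11-15-6-4-12-1-18-22-11-16-14z"/><path d="M527 208l-14 4-19 11-16-4-15 9-32 7-7 18 0 8-21 10-14-2-8 3-3 20-15-1-10-4-11 0-15 2-11 12-5 10 1 16 3 6 15 14 17-4 5 10 1 9-4 9-20 11 0 8 7 19 7 8 1 14 5 10 1 6 9 0 19-10 11 0 12-5 16-9 6-8 14-7 13-12 7 3 8 0 9-4 12 2 11-1 9-4 12-13 10-4z"/><path d="M527 16l-170 1 0 5 16 14 22 11 1 18 4 12 11 6 5-1-3 3 2 9 16 23 8 16 5 21 4 7 5 33-2 12-4 5-12 5-4 5-2 9 2 5 32-7 15-9 16 4 19-11 15-5z"/><path d="M527 376l-9 3-12 13-9 4-11 1-12-2-9 4-15-3-13 12-14 7-6 8-16 9-12 5-11 0-11 7-15 3 5 6 22 12 1 17 31 24-6 12 2 10 117-1 0-9 4-3z"/><path d="M329 385l-3 4-15 7-5 0-8-4-8 0-12 4-8 5-10 12-13 28 5 10 0 11-8 19-5 4-22 6-5 4 31 30 0 3 116-1 0-13-10-24 3-39-8-20-1-14-8-11z"/><path d="M177 16l-50 1 25 22 0 16 12 34 0 10-7 12 0 10 4 10-2 23-17 18-13 4-15-4-9 9-12 7-20 22 12 3 21-16 11 0 16 8 16 17 8 20 3 13 10 6 11 13 2 15 9 5 3 12 3 5 3 0 16-8 8-9 2-8-4-7-19-16-7-14-12-18-2-36 16-12-4-18 4-44 8-15 22-20-15-11-13 0-7 5-2-1-3-18-7-5-9-11 4-10z"/><path d="M126 16l-61 1 4 8 0 13 4 7 0 8-7 10-8 0-6 4-3 7 2 7 2 2 25-2 32 6 10 11-4 8 4 15-7 12-38 18-26 18-9 10-9 18 0 4 31 0 11 8 20-21 12-7 9-9 9 4 19-4 17-18 2-23-4-10 0-10 7-12 0-10-12-34 0-16z"/><path d="M18 275l-2 0 0 252 61 1-1-13 19-18 2-6 0-3-6-1-6-6-8-16 2-63 14-16 2-12-12-7-9 1-13-3-21-18-1-21-7-13 0-7-5-7 1-13z"/><path d="M115 105l-12 6-14 0-11-6-7 0-8 5-2 7-6 6-22 4-12 4 4 14-9 5 1 55 14-6 9-20 9-10 26-18 41-21 4-15z"/><path d="M245 16l-68 1 0 18-4 10 7 9 9 7 4 19 8-5 13 0 13 10 4 0 12-10 4-8 5-4-3-8 0-20z"/><path d="M37 16l-21 1 0 92 3 3 10 3 10-3 16-21-4-8-12 9-6-9 2-18 6-20 0-7-5-9z"/><path d="M78 81l-24 0-2 2 3 8-7 7-7 12-4 3-8 2-11-4-1 8 4 11 32-6 8-7 2-8 8-4 7 0 11 6 14 0 14-6 3-4-1-6-12-10-13 0z"/><path d="M65 16l-27 0-2 3 0 10 5 9 0 7-6 20-2 18 6 9 13-10-3-8 3-7 6-4 8 0 7-10 0-8-4-7 0-13z"/><path d="M53 200l-11 3-8 0-4-3-14 6 1 31 13-4 16-9 19 0 3-3 5-11-11-9z"/>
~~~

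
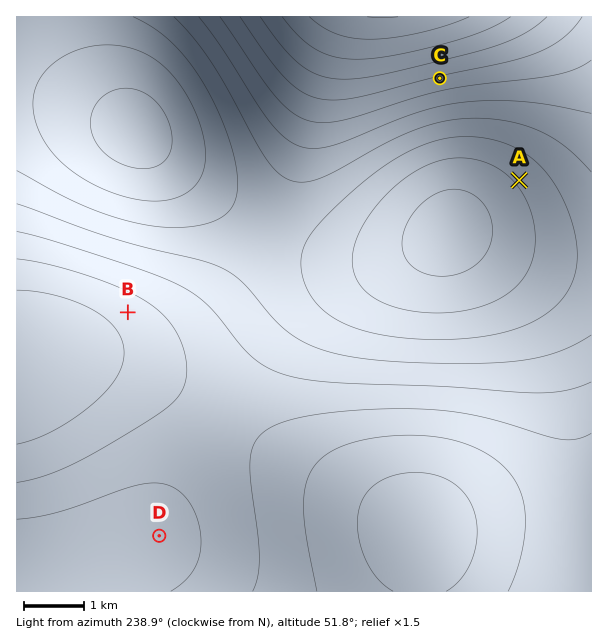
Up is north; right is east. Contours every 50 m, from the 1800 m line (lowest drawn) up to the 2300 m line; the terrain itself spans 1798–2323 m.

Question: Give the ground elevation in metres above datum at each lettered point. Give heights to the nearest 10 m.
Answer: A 2240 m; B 2020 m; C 2010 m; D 2120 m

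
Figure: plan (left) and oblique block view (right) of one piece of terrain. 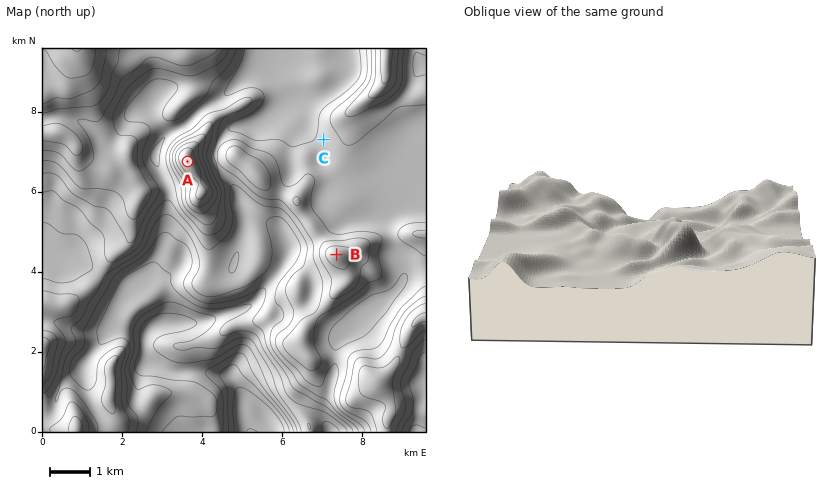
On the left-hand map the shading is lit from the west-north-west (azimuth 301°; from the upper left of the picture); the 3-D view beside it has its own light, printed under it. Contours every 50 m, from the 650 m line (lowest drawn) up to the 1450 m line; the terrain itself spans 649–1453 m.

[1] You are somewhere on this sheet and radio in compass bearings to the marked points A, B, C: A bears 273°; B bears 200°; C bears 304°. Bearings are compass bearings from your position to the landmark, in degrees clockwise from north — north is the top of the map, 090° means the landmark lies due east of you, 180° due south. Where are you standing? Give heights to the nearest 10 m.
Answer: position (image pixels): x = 368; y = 170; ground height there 1120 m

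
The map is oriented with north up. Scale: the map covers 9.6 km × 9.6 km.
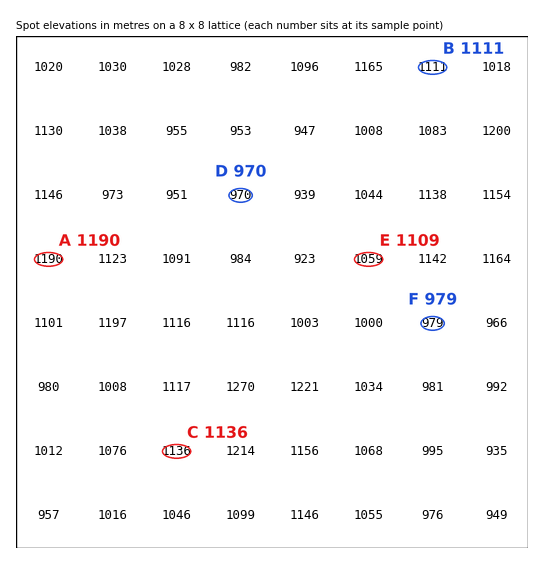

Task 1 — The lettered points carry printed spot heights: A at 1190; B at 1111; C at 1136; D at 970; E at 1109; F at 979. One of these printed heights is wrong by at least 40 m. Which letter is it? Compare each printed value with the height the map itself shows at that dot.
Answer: E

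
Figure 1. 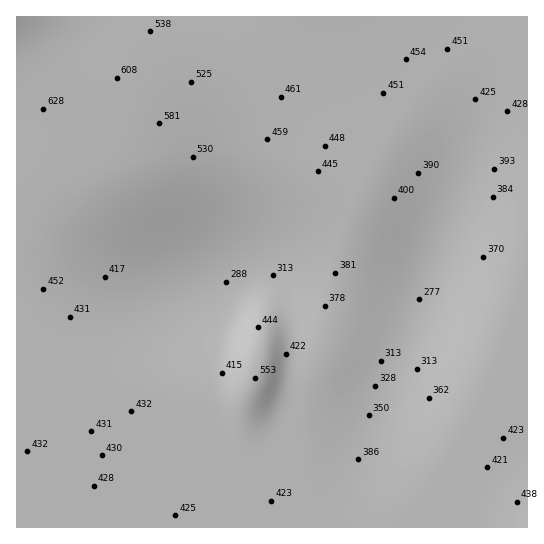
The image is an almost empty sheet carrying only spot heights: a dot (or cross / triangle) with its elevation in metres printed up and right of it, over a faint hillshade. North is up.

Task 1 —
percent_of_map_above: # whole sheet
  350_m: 88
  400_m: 74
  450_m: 29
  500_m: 16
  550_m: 11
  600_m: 6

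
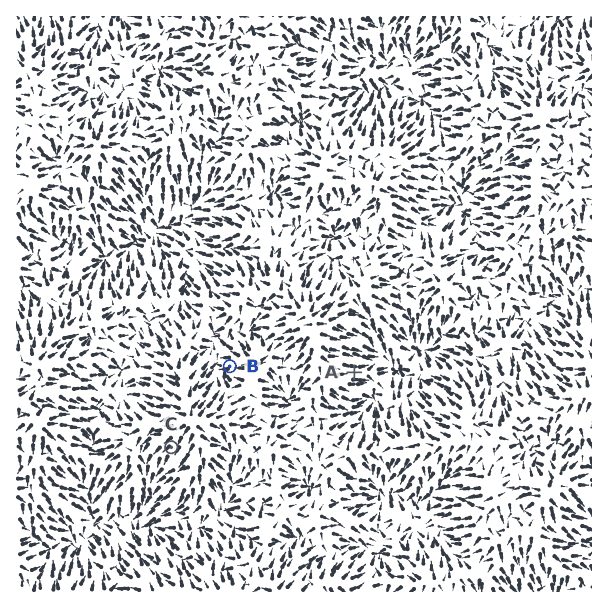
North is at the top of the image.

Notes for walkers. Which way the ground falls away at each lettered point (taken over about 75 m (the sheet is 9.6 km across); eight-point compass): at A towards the E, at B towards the W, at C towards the SW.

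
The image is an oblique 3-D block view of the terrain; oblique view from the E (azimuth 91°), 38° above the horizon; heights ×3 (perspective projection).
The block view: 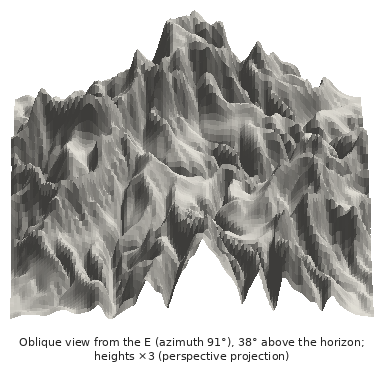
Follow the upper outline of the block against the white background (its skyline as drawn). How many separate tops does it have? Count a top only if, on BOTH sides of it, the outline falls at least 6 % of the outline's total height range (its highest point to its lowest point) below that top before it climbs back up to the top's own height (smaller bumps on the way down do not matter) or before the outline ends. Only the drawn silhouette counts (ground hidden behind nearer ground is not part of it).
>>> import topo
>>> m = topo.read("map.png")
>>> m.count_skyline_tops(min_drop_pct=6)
2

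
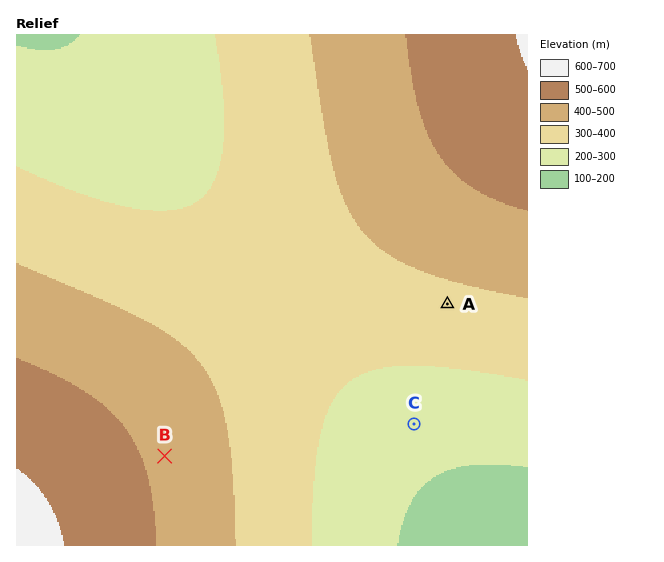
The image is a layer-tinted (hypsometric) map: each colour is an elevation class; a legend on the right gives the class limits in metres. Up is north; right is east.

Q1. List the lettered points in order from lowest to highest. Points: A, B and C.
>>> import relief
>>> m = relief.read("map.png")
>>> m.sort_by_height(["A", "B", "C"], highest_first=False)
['C', 'A', 'B']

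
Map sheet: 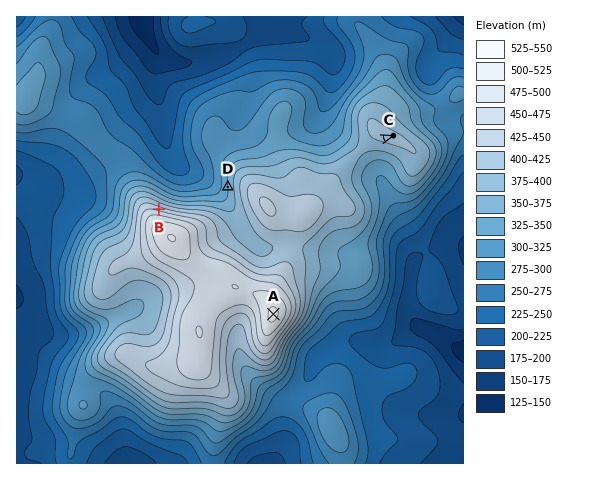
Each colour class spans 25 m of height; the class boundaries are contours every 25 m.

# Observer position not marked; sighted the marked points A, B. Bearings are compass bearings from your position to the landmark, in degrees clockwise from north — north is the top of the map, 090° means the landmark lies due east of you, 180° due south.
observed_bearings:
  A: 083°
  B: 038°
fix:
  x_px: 56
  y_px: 341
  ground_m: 205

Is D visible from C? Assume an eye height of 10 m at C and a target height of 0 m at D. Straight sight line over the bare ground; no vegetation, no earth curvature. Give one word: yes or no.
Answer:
no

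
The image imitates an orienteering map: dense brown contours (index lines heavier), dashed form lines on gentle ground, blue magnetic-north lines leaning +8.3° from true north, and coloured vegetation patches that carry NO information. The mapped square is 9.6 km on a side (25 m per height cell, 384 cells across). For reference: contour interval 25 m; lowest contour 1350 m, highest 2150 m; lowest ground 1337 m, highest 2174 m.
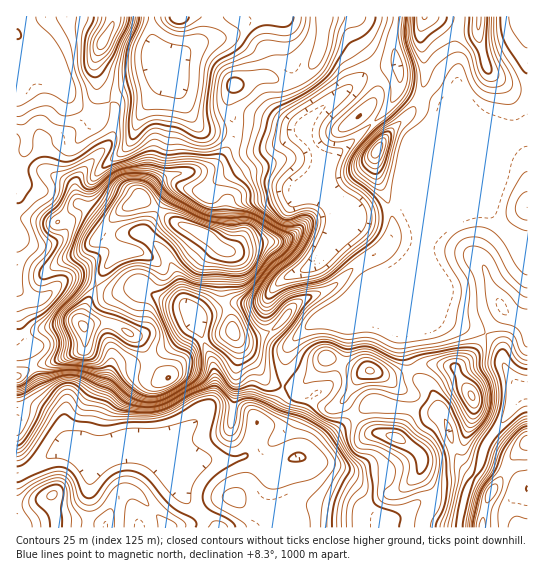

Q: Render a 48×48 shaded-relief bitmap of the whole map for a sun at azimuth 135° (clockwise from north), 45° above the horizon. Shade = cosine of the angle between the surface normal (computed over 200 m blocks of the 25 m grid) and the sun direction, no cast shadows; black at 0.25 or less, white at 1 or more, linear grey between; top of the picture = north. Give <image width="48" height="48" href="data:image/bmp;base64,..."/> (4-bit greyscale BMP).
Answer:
<image width="48" height="48" href="data:image/bmp;base64,Qk32BAAAAAAAAHYAAAAoAAAAMAAAADAAAAABAAQAAAAAAIAEAAATCwAAEwsAABAAAAAAAAAAAAAAABEREQAiIiIAMzMzAERERABVVVUAZmZmAHd3dwCIiIgAmZmZAKqqqgC7u7sAzMzMAN3d3QDu7u4A////AJmJqpiaqZiImrqZmZmYdmeamYisySWqmYmaqoeKqZmImZqqmZmZdmeKqpic2jSqmWeKuoZ5qZmZiImZmZmYdlZ4mrqb20KrmVRYqpdomZmZiHiZmYiIdlZniay7zGBrqnVFiphmiJmZiHeJmYiIdlVnd4rMvKIpuqhmeZmHeJmZmIiImZmIh2Z3iHm8vLYmq9uYiZmYiZmZmZmZmqmZh2eZmZmru8k0iu26mZmZmZmZmZq6maqpl2eqqqmaqsxSWN7LqqqqqpmZmIm7mJqql2Z5mZiJmc6SE83cqqq7u7uqmGe7qZqqmYdmZomZmL7XIKzcqqq7zN3cqWasuqqpmrqGZ4qph67rY7vduaupq87u24e9uZqqiKupmZq6hp3cl+3dyZqXec7//qisu6mqh4vLqqqqd5vMqe7u25qXeavv/8isu6maqXm8u6qpd4mrqr3e26qoiIit/tisy6h4qoeaqZqYiZmqqniJu83KmZiJzcisy6h3ioZnd3d2Z6u6mYhkSM3KqqqHm7mszLhlV3VFZlVENHrLiJmFRqzKq7uXiYmrvNt1RWVWeHZlVWm7l3d1Vqy5mauph2eqmc7IZ4d4iZmId3iqqGYxJomYd4qqmGaahW3smZmZmZmZiIiaqXdAAXiHd4q6qYirpSbNy6mZmZmZmIiZmYmDAEmpmZzcqqvO2SFqzLqZmZmZmHiJmYmpQCm7qazcu7zf/oITWbupmZmZmIiZmXeblTfNy6vLrMzP/+pjInu6qZmZmIiZmXZomHac3Lqpm7zO///JYzerqpmZmImamXZVV4iKu7qYmaq87//9lzNpqqmZiImamYd2QlmZmaqImZmavO7+uXQ1mqmZh4iZmYd5ciaqqZmJmHZXh1bOypdUeamZh3iZmYdYliN7y5d3UhECMyBLypl1aZmZmIiZmnZEeFI4vLhUIRERNGQmqpmGeZmZmZmYiHdjN2MTerhDRVZ3iZl3iZmIiZmZmZmYh4iGRlEBR4d3mYiKu7qZmZmZqpmZmZmYh4iHVoMAAkeru6mJvMupmHiby6mZmZmZiIiIVZkQACVomqqZq8y6mFWL3KmZmZmZmId4dWqkADREVnmqqqqqmVE63KmZmZmZmZiJl1arY0ZlVFerupmZmoIEzbmZmZmZmZmZmYaLpVd3dlebu7mZibkQbMqZmZmZmYiZmZiKt1Z3d3eavMupd5uiGMupmZmZmXeJiJmKymZ3dniqvMy6hleqQ4uqmZmZmXeJiImay4iIdWirvM3cqGV6lEmqqZmqqoiIiIqqu6mYdViru8zdy5doqDaqqZmqqpmZmIq7u6mZdUaaqqvN7bl4mVWaqYmrupmZh4rMuqmZhUV4mZmb3cupmWWaqYirqpmZhnvdy6mZhkRXiJmJzcu6qWabqXiqqpmZhlne26mZl2VWeIiIrMu7uWeruomqmZmZh0bO7KmqqYd2d4d4nMu7uEe7qYq6qZmZl1Sd7bmrupmHd4dnm8u7uDa7uYvLqZmZmGRs7rmsy6qZiIhmi8u7yCSsuXrLqQ=="/>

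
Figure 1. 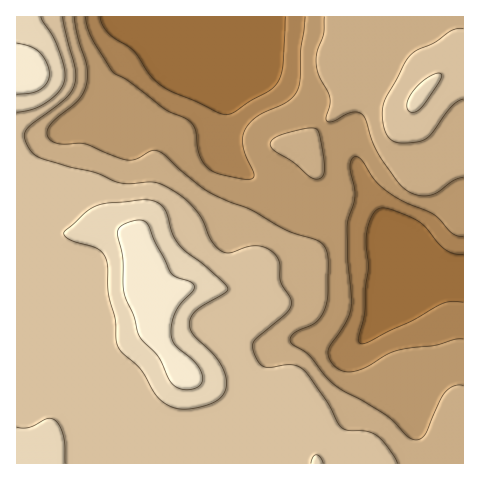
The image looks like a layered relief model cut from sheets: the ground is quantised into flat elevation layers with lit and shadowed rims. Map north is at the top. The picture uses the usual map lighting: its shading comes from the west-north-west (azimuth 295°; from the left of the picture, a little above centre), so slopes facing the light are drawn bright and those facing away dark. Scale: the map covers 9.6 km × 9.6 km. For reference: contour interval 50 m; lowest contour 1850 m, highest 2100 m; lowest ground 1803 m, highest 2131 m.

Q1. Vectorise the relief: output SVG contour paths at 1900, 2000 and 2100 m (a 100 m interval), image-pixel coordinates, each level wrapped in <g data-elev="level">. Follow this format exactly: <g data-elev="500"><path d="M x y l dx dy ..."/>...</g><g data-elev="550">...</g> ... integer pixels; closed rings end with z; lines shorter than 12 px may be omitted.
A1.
<g data-elev="1900"><path d="M463 339l-9 1-20 6-37 4-11 5-21 13-14 4-8-1-7-3-6-7-2-7 2-8 17-26 4-13-4-78 1-9 7-24-5-28 0-6 3-4 3-2 5 3 14 21 14 13 16 9 28 12 19 19 6 3 5 0"/><path d="M305 17l-4 33-1 31-3 10-4 6-7 5-31 16-7 7-4 8-2 7 2 10 10 24-2 5-4 0-30-5-11-7-8-13-3-23-4-7-7-6-20-9-36-28-16-8-21-34-5-12-2-10"/></g><g data-elev="2000"><path d="M397 463l-10-17-11-11-11-4-18-1-6-3-14-25-25-33-11-4-25 2-4-2-5-5-4-12 1-7 31-27 6-9-1-7-9-17-2-21-6-8-8-5-9-1-10 1-16 6-9-2-10-10-9-21-9-13-13-12-19-11-10-2-21 2-12-2-22-9-27-6-27-8-6-4-5-4-6-13 1-8 6-6 34-26 6-7 3-8 0-15-12-51"/><path d="M463 29l-7 0-5 2-17 12-18 8-9 8-23 44-2 14 3 15 5 7 7 3 13 1 13-3 9-7 20-27 6-5 5-2"/></g><g data-elev="2100"><path d="M180 389l8 1 7-2 5-3 3-6-1-5-4-7-6-8-16-13-4-6-1-6 1-12 4-10 5-9 12-12 1-5-4-4-14-5-5-4-24-50-6-3-9 1-10 5-5 6 6 26 0 27 2 10 9 20 6 22 19 20 12 25z"/><path d="M17 94l15-1 8-3 7-7 2-9-3-12-7-10-8-5-14-4"/></g>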